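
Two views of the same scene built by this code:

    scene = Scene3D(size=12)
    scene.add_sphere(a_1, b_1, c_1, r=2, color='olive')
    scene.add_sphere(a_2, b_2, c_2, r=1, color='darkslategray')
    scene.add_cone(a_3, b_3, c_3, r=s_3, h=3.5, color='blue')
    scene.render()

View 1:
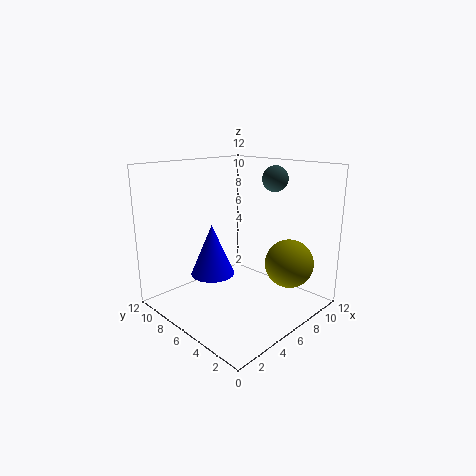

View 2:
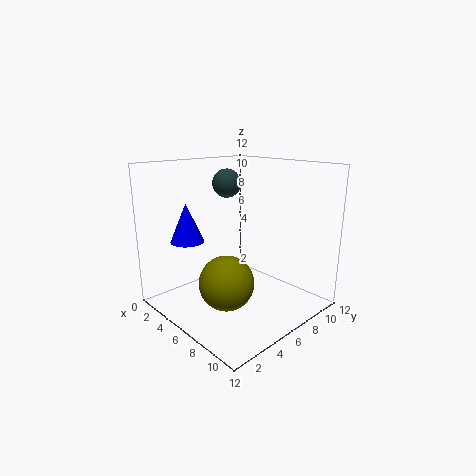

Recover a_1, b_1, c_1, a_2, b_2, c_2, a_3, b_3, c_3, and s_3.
a_1 = 8.5
b_1 = 2.5
c_1 = 4
a_2 = 7.5
b_2 = 3.5
c_2 = 11
a_3 = 1.5
b_3 = 4
c_3 = 5
s_3 = 1.5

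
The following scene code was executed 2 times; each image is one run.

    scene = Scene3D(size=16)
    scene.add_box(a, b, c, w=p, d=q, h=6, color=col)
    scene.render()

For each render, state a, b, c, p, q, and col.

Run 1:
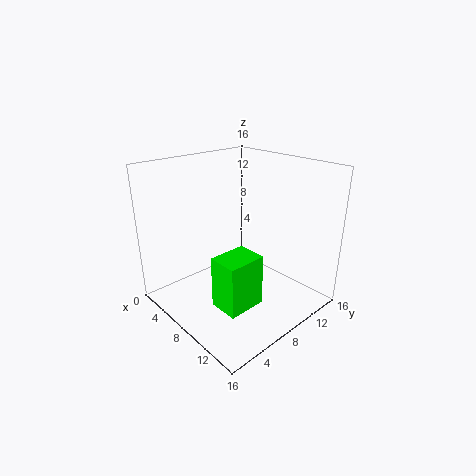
a = 7.5, b = 4.5, c = 0.5, p = 3.5, q = 4.5, col = 'lime'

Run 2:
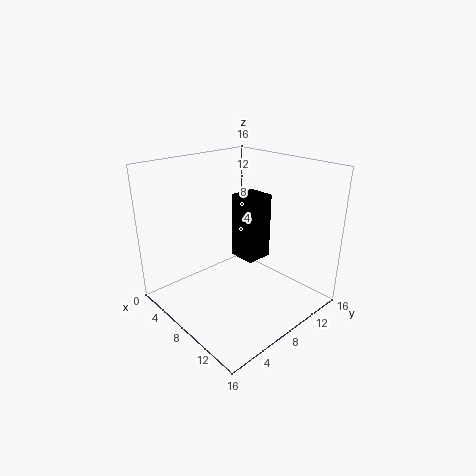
a = 11, b = 4.5, c = 8.5, p = 2.5, q = 2.5, col = 'black'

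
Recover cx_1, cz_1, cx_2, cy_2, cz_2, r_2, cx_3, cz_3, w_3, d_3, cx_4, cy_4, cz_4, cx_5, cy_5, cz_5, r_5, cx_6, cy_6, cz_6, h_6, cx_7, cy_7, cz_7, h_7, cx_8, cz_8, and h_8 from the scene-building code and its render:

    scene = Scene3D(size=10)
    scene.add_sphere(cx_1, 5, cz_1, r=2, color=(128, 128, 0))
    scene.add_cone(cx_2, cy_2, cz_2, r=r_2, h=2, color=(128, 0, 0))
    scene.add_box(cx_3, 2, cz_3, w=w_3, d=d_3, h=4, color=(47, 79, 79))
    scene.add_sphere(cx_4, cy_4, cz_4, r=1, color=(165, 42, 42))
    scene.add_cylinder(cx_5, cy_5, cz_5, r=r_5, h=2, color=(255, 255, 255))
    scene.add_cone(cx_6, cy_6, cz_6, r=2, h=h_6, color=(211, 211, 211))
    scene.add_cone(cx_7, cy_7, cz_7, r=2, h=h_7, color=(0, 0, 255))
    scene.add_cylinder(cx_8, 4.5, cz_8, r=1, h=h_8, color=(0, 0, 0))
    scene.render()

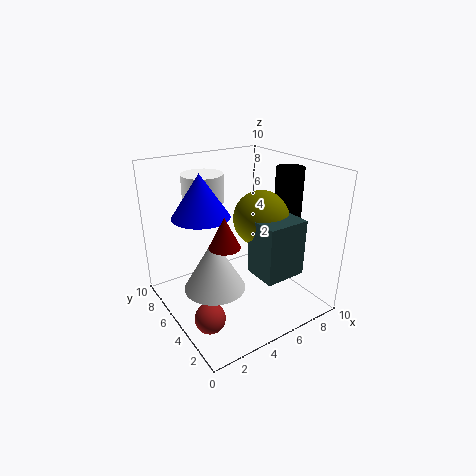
cx_1 = 7; cz_1 = 6; cx_2 = 3; cy_2 = 3.5; cz_2 = 5.5; r_2 = 1; cx_3 = 5.5; cz_3 = 2.5; w_3 = 3; d_3 = 2.5; cx_4 = 1.5; cy_4 = 3; cz_4 = 1; cx_5 = 4; cy_5 = 8; cz_5 = 7; r_5 = 1.5; cx_6 = 2.5; cy_6 = 4; cz_6 = 2.5; h_6 = 3.5; cx_7 = 3; cy_7 = 6.5; cz_7 = 6.5; h_7 = 3; cx_8 = 9; cz_8 = 5; h_8 = 4.5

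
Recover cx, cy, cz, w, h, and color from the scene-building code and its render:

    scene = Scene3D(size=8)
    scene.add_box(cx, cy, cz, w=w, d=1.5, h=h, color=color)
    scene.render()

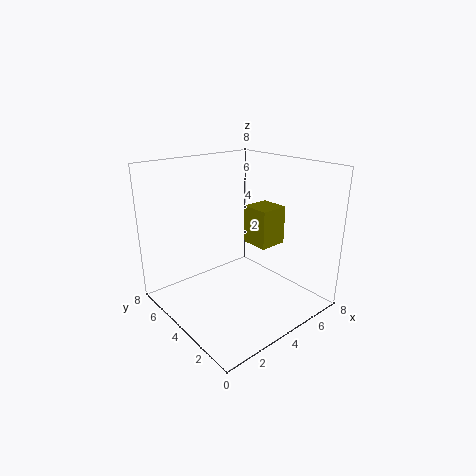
cx = 4, cy = 2, cz = 4, w = 1.5, h = 2, color = 'olive'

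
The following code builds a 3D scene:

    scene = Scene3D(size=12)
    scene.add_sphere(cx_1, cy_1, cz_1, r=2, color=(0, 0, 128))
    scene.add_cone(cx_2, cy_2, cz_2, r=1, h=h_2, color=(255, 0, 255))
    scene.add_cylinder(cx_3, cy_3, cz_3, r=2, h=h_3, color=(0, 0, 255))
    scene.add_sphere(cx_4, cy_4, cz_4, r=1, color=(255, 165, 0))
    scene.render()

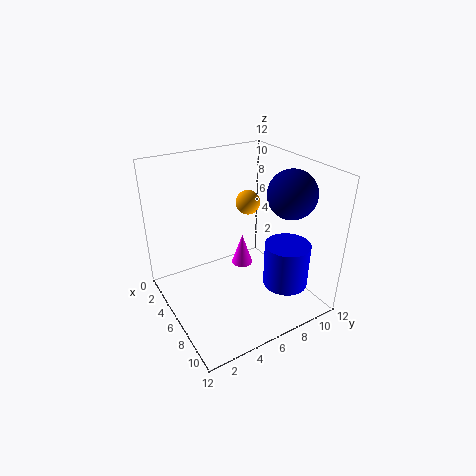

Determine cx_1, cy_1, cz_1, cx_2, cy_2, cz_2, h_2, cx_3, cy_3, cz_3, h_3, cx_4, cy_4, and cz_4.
cx_1 = 8, cy_1 = 9.75, cz_1 = 9.75, cx_2 = 3.5, cy_2 = 8, cz_2 = 1.5, h_2 = 3, cx_3 = 7.75, cy_3 = 10, cz_3 = 1, h_3 = 4, cx_4 = 5.5, cy_4 = 7.25, cz_4 = 8.75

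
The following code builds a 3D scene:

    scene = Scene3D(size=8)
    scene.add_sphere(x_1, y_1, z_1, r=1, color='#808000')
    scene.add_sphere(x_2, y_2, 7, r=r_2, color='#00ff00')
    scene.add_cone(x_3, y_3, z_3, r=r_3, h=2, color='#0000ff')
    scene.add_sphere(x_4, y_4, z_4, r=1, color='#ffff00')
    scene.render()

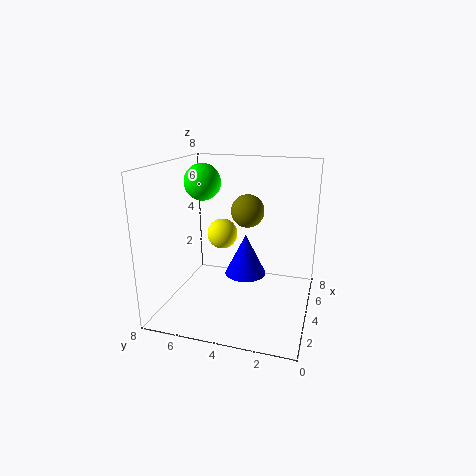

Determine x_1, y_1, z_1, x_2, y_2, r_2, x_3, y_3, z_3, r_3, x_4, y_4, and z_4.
x_1 = 6, y_1 = 4, z_1 = 5, x_2 = 4, y_2 = 6, r_2 = 1, x_3 = 2, y_3 = 3, z_3 = 3, r_3 = 1, x_4 = 7, y_4 = 6, z_4 = 3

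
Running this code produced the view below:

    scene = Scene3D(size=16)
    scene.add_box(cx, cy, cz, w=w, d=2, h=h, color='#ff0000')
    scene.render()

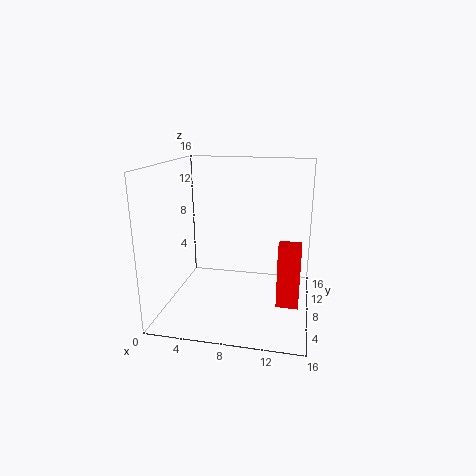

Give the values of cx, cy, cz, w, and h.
cx = 12.75; cy = 4; cz = 2.25; w = 2.25; h = 6.5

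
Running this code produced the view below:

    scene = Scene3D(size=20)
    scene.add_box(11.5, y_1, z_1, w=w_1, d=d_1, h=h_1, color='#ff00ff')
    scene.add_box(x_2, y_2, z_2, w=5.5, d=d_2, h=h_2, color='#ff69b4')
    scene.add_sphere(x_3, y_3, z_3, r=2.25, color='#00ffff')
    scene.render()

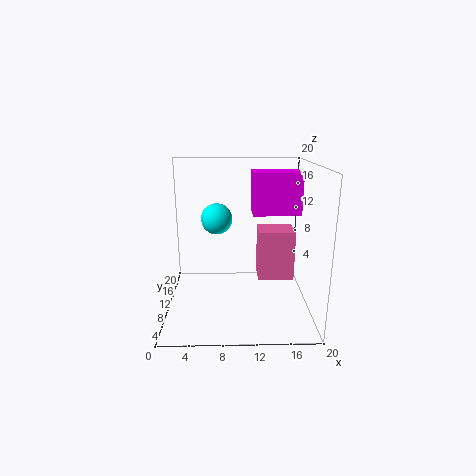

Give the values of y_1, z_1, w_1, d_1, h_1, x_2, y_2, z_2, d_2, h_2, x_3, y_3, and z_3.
y_1 = 2.75
z_1 = 15
w_1 = 5.5
d_1 = 3.75
h_1 = 4.75
x_2 = 13.25
y_2 = 13
z_2 = 2
d_2 = 4.5
h_2 = 7.75
x_3 = 7
y_3 = 12.75
z_3 = 12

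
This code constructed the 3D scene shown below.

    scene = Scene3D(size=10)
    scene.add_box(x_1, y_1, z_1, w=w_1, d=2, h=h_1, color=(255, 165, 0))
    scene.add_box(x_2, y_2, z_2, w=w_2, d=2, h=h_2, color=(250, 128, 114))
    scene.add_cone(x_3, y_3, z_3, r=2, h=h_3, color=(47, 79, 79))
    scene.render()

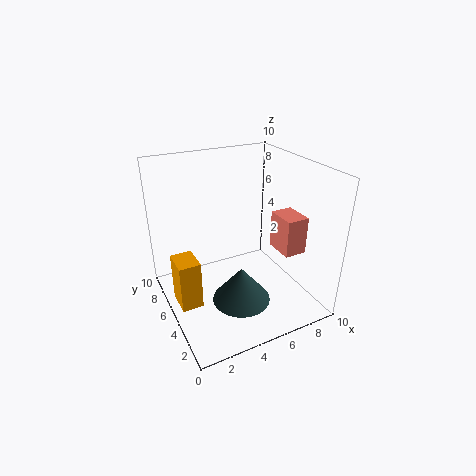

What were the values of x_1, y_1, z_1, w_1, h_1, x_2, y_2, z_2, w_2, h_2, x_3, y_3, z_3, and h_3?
x_1 = 0.5, y_1 = 4.5, z_1 = 0.5, w_1 = 1.5, h_1 = 3.5, x_2 = 7, y_2 = 2, z_2 = 4.5, w_2 = 1.5, h_2 = 2.5, x_3 = 4.5, y_3 = 3.5, z_3 = 1, h_3 = 2.5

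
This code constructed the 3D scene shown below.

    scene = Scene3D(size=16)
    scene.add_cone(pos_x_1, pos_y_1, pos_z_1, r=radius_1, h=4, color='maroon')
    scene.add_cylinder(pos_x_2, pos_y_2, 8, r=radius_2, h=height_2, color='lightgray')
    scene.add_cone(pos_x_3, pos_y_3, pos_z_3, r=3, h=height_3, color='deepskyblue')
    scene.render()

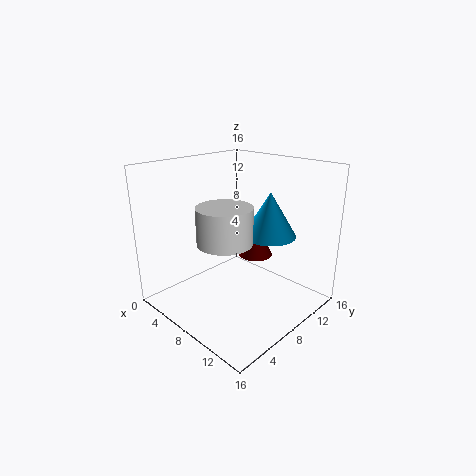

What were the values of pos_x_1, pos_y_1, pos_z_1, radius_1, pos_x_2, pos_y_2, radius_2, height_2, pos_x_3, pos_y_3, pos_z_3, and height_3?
pos_x_1 = 8
pos_y_1 = 11
pos_z_1 = 5
radius_1 = 2
pos_x_2 = 8
pos_y_2 = 6
radius_2 = 3
height_2 = 4
pos_x_3 = 10
pos_y_3 = 11
pos_z_3 = 8
height_3 = 5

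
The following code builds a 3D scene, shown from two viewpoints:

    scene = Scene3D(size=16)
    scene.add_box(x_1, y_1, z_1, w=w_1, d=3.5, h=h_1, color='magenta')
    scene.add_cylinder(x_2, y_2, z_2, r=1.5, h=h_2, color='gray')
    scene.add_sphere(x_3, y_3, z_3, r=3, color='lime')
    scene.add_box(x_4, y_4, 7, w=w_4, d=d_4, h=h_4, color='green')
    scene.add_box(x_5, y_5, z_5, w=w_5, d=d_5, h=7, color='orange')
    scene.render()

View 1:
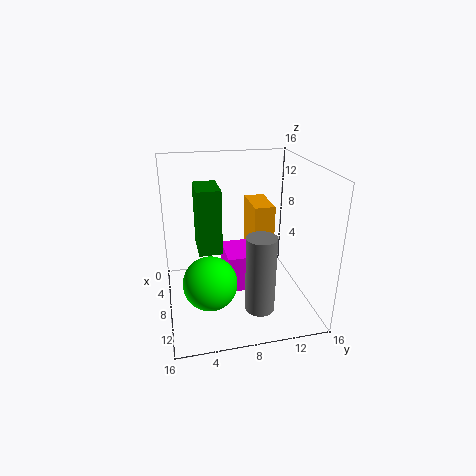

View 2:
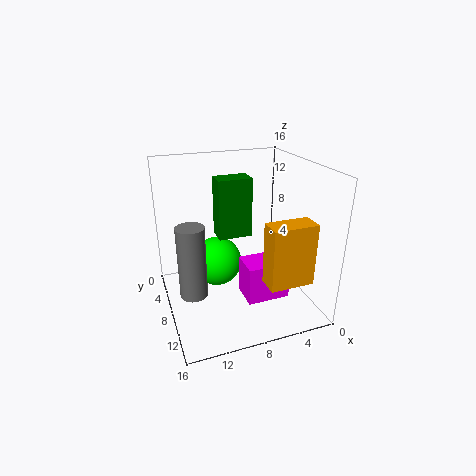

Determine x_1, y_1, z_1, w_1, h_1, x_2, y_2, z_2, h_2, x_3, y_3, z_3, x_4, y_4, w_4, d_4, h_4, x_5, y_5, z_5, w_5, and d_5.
x_1 = 2.5, y_1 = 7, z_1 = 0.5, w_1 = 5, h_1 = 4.5, x_2 = 13.5, y_2 = 9, z_2 = 2.5, h_2 = 8, x_3 = 9.5, y_3 = 4.5, z_3 = 3.5, x_4 = 5.5, y_4 = 3.5, w_4 = 4, d_4 = 2.5, h_4 = 7, x_5 = 1, y_5 = 10.5, z_5 = 3.5, w_5 = 5, d_5 = 2.5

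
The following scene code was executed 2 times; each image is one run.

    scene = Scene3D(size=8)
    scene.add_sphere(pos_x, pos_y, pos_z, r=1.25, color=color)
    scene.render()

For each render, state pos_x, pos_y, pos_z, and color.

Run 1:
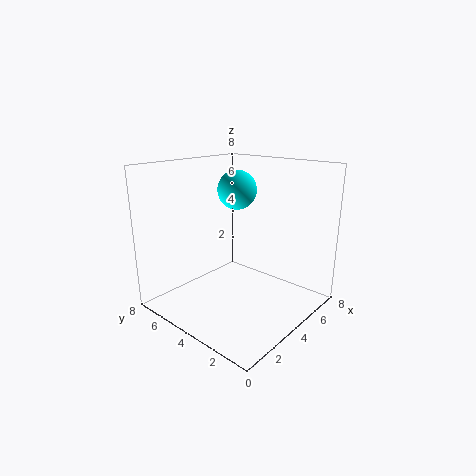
pos_x = 6.5, pos_y = 6.25, pos_z = 6, color = 'cyan'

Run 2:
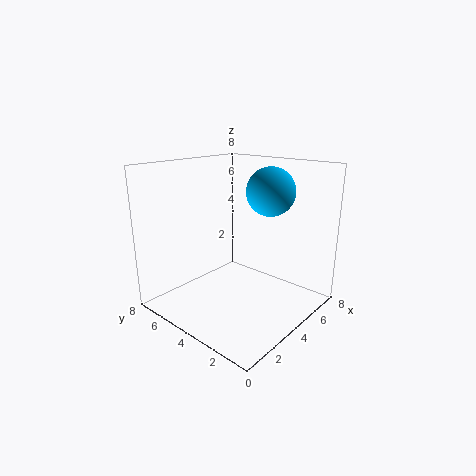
pos_x = 4.5, pos_y = 2.25, pos_z = 6.75, color = 'deepskyblue'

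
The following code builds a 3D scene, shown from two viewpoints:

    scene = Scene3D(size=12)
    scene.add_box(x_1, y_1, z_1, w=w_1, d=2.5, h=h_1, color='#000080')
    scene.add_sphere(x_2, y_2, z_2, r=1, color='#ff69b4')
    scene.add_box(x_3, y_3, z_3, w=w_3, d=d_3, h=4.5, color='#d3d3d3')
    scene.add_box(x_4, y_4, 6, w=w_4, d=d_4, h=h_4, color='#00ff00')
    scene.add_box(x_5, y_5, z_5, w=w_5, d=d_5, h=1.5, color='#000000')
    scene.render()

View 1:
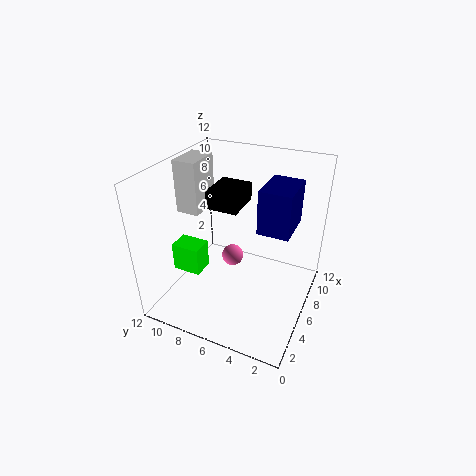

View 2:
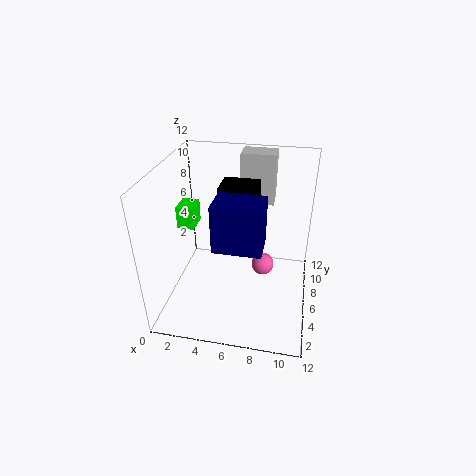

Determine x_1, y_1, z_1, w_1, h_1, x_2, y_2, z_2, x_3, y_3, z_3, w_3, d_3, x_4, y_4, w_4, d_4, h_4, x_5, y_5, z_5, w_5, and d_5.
x_1 = 5; y_1 = 1.5; z_1 = 7.5; w_1 = 3.5; h_1 = 3.5; x_2 = 8; y_2 = 7.5; z_2 = 2.5; x_3 = 5.5; y_3 = 9.5; z_3 = 7.5; w_3 = 3; d_3 = 2; x_4 = 0.5; y_4 = 6.5; w_4 = 1.5; d_4 = 2; h_4 = 2; x_5 = 4.5; y_5 = 5.5; z_5 = 9; w_5 = 3; d_5 = 2.5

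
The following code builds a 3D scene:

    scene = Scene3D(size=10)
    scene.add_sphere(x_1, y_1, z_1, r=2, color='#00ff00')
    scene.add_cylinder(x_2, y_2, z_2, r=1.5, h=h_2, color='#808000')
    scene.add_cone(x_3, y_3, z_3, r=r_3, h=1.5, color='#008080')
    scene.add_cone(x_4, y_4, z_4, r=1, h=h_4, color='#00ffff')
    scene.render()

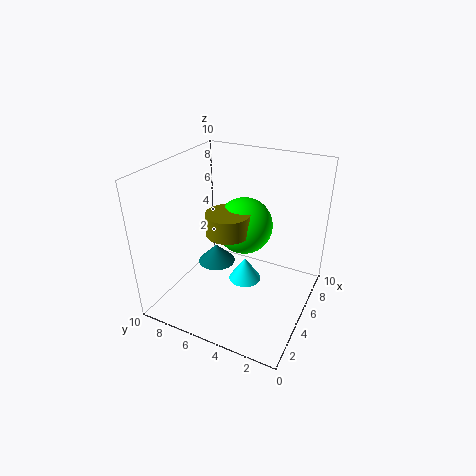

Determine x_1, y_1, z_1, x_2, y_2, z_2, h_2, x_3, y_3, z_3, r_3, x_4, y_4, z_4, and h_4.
x_1 = 6; y_1 = 5; z_1 = 5.5; x_2 = 4.5; y_2 = 5.5; z_2 = 5.5; h_2 = 1.5; x_3 = 7; y_3 = 8; z_3 = 1; r_3 = 1.5; x_4 = 3; y_4 = 3.5; z_4 = 3.5; h_4 = 1.5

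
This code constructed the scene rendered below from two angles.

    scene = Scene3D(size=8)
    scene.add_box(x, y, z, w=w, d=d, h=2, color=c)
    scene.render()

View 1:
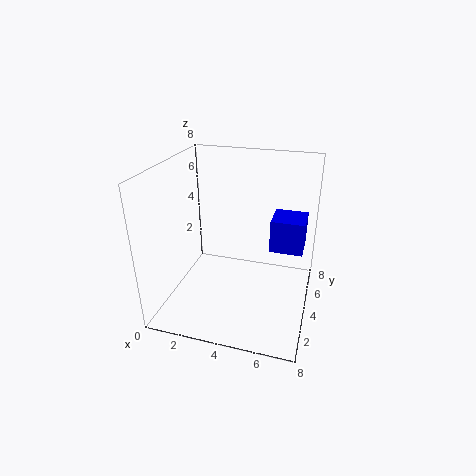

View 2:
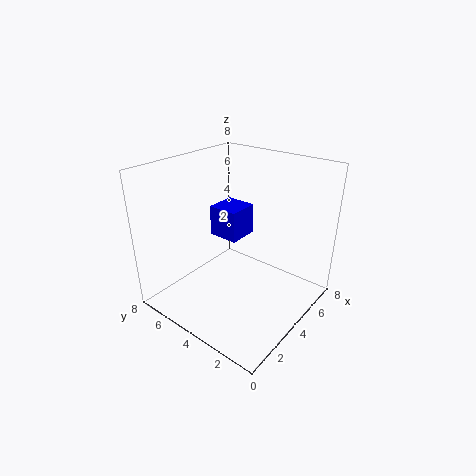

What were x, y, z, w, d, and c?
x = 5.5; y = 5.5; z = 2.5; w = 2; d = 2; c = 'blue'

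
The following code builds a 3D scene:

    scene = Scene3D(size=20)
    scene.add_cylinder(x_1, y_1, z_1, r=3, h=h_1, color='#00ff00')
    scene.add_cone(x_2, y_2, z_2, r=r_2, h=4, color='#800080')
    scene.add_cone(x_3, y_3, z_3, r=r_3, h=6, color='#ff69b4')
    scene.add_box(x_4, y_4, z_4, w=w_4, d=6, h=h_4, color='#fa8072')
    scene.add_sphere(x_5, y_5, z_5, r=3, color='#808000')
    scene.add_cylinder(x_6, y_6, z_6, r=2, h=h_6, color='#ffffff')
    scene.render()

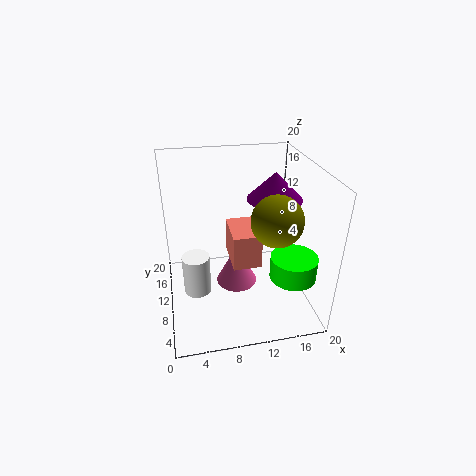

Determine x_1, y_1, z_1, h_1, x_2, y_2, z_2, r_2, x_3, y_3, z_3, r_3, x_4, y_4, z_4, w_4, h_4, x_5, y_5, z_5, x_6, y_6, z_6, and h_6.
x_1 = 16; y_1 = 4; z_1 = 7; h_1 = 3; x_2 = 16; y_2 = 13; z_2 = 14; r_2 = 4; x_3 = 10; y_3 = 11; z_3 = 2; r_3 = 3; x_4 = 9; y_4 = 8; z_4 = 6; w_4 = 4; h_4 = 5; x_5 = 13; y_5 = 3; z_5 = 16; x_6 = 4; y_6 = 11; z_6 = 1; h_6 = 6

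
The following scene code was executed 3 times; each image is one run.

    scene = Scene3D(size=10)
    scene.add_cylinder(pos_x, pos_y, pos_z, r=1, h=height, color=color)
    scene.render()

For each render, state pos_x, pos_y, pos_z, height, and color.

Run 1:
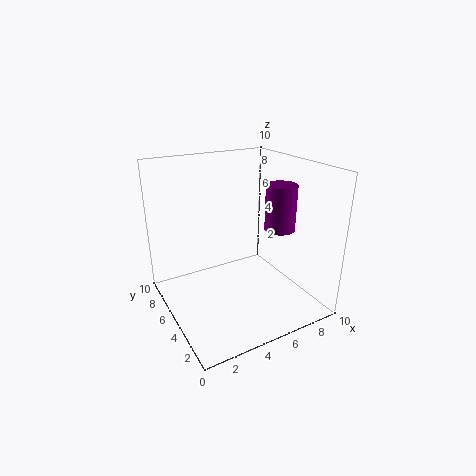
pos_x = 7; pos_y = 3; pos_z = 6; height = 3; color = 'purple'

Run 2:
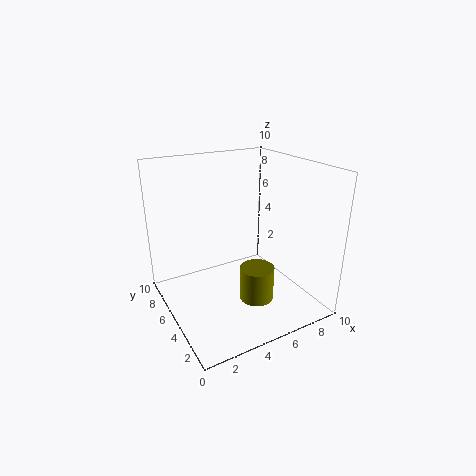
pos_x = 4; pos_y = 1; pos_z = 3; height = 2; color = 'olive'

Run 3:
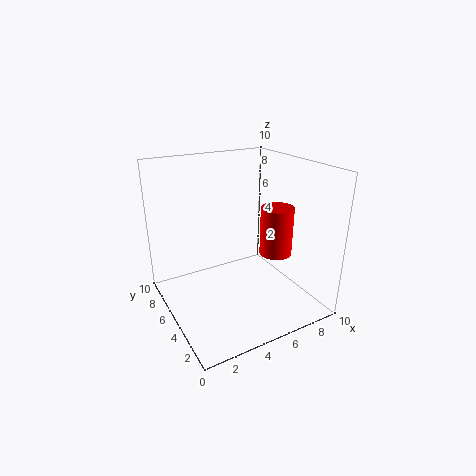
pos_x = 6; pos_y = 2; pos_z = 5; height = 3; color = 'red'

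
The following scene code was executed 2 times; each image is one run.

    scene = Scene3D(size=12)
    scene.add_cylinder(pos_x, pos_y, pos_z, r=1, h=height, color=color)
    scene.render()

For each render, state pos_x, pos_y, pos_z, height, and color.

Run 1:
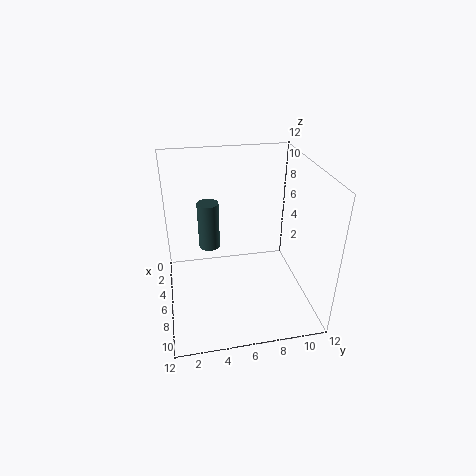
pos_x = 2; pos_y = 4; pos_z = 3; height = 4.5; color = 'darkslategray'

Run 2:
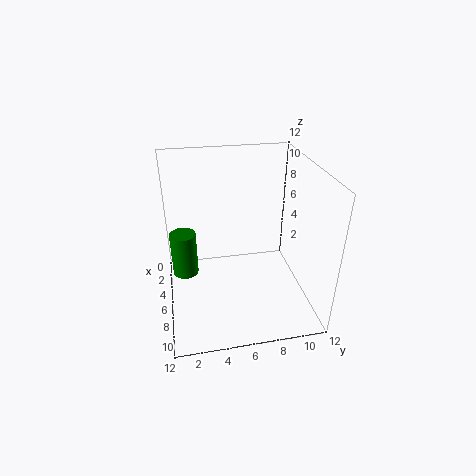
pos_x = 7; pos_y = 1.5; pos_z = 4; height = 3.5; color = 'green'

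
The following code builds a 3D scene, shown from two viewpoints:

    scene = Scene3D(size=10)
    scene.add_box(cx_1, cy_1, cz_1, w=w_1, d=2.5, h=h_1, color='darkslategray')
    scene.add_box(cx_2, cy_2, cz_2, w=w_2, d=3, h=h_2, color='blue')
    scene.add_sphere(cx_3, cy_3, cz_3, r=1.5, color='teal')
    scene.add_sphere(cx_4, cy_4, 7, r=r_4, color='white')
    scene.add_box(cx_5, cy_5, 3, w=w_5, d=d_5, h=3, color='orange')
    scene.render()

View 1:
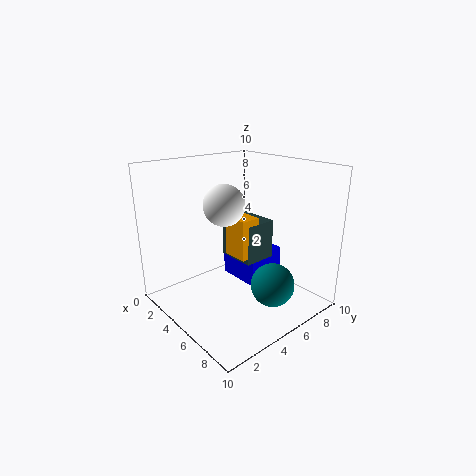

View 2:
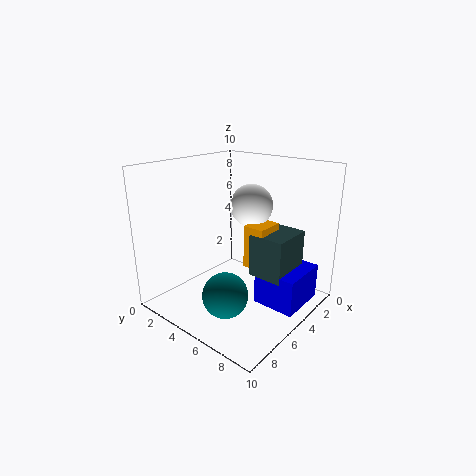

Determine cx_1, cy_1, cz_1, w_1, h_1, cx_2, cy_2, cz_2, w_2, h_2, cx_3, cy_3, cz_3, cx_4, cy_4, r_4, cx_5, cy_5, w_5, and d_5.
cx_1 = 2
cy_1 = 6
cz_1 = 2.5
w_1 = 3
h_1 = 3
cx_2 = 1.5
cy_2 = 6.5
cz_2 = 0.5
w_2 = 3.5
h_2 = 2.5
cx_3 = 7.5
cy_3 = 6
cz_3 = 2
cx_4 = 3.5
cy_4 = 5
r_4 = 1.5
cx_5 = 3
cy_5 = 5.5
w_5 = 2
d_5 = 1.5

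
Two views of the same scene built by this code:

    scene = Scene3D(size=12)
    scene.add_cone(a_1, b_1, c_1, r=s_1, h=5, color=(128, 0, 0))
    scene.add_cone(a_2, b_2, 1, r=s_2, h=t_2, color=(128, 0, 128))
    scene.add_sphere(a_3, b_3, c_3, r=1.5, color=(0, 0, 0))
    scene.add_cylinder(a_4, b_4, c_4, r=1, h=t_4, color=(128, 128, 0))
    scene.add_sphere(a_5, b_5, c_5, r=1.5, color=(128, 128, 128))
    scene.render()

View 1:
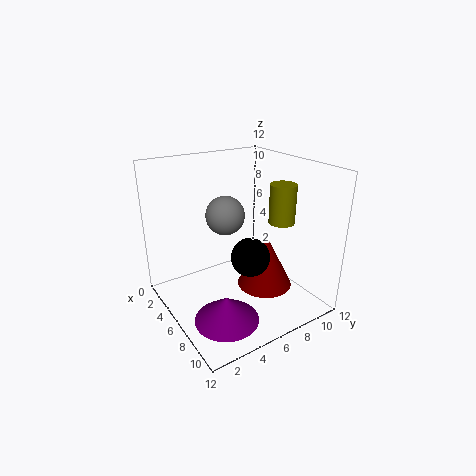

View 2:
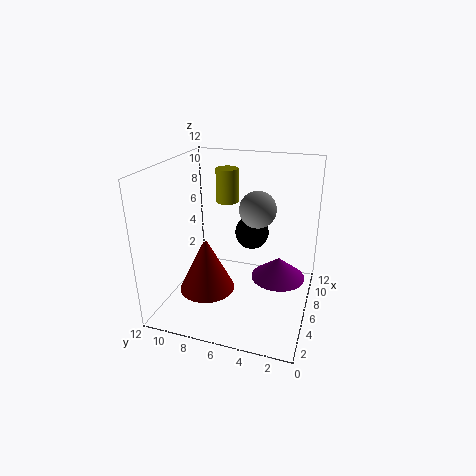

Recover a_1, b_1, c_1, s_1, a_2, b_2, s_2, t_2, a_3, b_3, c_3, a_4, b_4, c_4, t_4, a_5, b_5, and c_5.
a_1 = 6, b_1 = 9, c_1 = 0.5, s_1 = 2.5, a_2 = 9, b_2 = 3, s_2 = 2.5, t_2 = 2, a_3 = 8.5, b_3 = 5.5, c_3 = 5.5, a_4 = 9, b_4 = 8, c_4 = 8, t_4 = 3, a_5 = 6.5, b_5 = 4.5, c_5 = 8.5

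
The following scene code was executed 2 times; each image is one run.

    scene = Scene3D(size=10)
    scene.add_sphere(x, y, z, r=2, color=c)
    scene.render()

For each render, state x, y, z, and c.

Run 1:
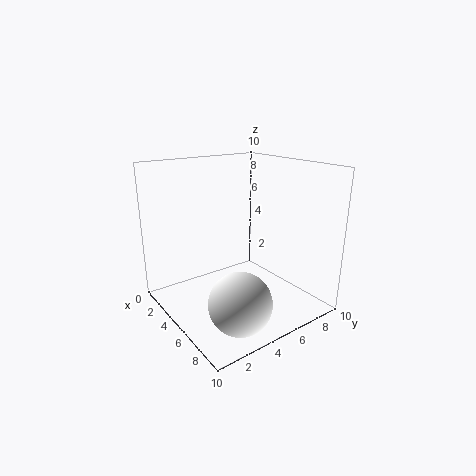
x = 8, y = 3, z = 2, c = 'white'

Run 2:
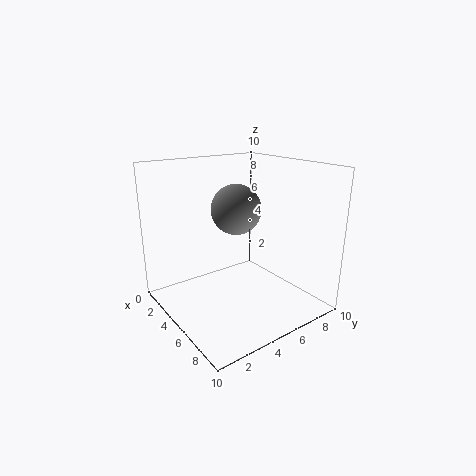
x = 2, y = 7, z = 6, c = 'gray'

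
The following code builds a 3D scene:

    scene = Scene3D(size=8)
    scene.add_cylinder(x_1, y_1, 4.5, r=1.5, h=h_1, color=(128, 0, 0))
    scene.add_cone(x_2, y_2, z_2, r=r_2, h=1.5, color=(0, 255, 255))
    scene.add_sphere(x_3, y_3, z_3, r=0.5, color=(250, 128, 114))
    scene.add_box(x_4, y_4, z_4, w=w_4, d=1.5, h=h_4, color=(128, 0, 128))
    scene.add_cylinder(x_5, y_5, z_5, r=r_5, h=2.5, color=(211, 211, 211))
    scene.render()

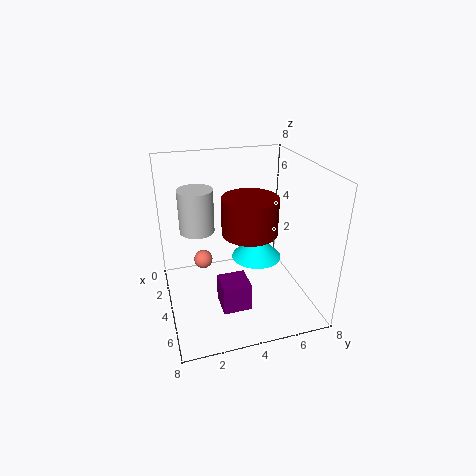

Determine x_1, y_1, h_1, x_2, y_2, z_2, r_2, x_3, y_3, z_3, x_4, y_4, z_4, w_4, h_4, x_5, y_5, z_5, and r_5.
x_1 = 4.5; y_1 = 4.5; h_1 = 2; x_2 = 3; y_2 = 5.5; z_2 = 2; r_2 = 1.5; x_3 = 4; y_3 = 2; z_3 = 3; x_4 = 5; y_4 = 2.5; z_4 = 1; w_4 = 1.5; h_4 = 1.5; x_5 = 2.5; y_5 = 2; z_5 = 4; r_5 = 1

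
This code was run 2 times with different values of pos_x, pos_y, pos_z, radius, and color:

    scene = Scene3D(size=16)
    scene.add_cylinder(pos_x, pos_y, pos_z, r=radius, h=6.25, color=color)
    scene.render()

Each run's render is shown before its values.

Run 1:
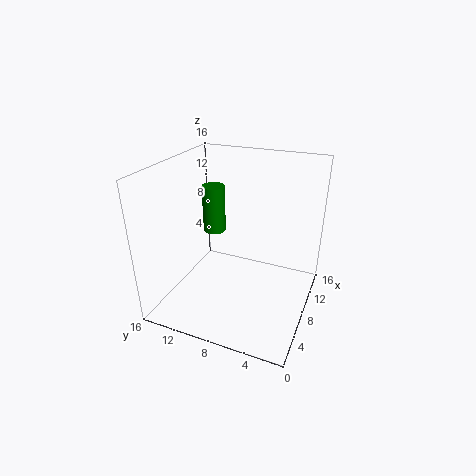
pos_x = 14
pos_y = 14
pos_z = 5
radius = 1.5
color = 'green'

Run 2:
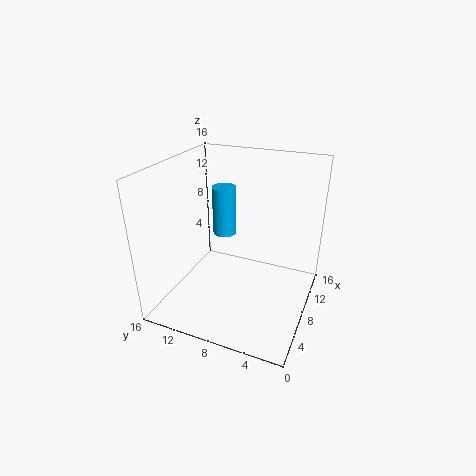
pos_x = 13
pos_y = 12
pos_z = 5.5
radius = 1.5
color = 'deepskyblue'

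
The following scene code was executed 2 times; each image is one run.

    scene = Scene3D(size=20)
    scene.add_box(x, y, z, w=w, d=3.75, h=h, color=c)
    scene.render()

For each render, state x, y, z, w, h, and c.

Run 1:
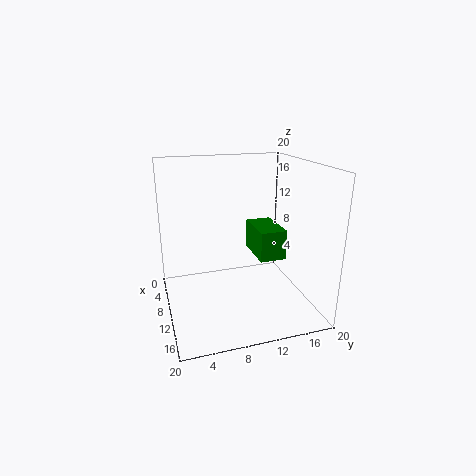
x = 5.5, y = 12.75, z = 6.75, w = 6.5, h = 4.25, c = 'green'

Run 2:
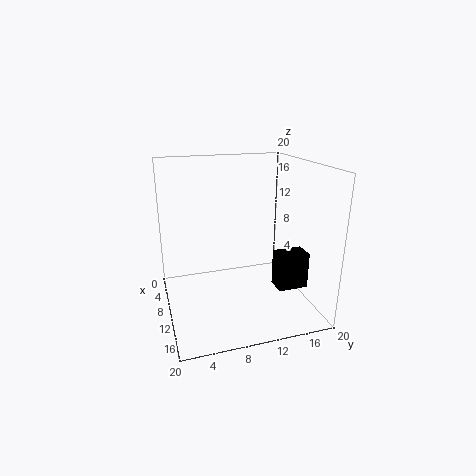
x = 15.75, y = 12.75, z = 5.75, w = 2.5, h = 4.5, c = 'black'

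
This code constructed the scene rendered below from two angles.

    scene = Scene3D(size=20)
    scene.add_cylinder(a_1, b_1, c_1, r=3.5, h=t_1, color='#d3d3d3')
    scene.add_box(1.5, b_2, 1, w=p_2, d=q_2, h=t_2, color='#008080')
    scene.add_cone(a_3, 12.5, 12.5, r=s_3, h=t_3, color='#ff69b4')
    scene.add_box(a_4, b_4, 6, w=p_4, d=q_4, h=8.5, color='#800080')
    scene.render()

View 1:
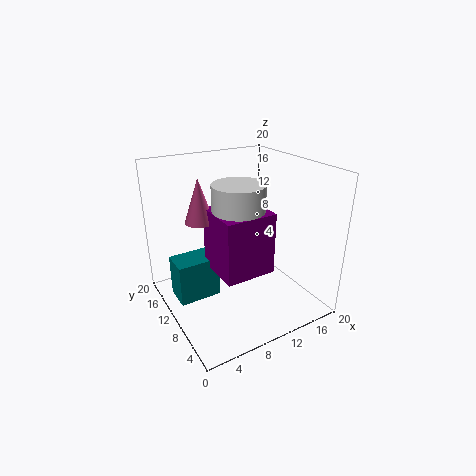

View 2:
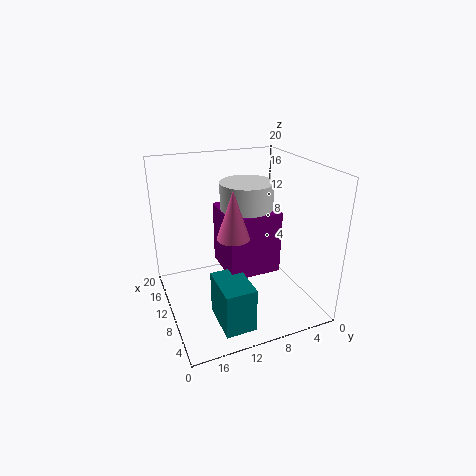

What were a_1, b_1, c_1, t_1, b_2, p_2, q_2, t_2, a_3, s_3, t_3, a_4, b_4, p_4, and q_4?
a_1 = 9.5
b_1 = 9
c_1 = 13
t_1 = 5
b_2 = 11
p_2 = 6
q_2 = 4
t_2 = 6
a_3 = 5.5
s_3 = 2
t_3 = 6
a_4 = 6
b_4 = 5.5
p_4 = 7
q_4 = 7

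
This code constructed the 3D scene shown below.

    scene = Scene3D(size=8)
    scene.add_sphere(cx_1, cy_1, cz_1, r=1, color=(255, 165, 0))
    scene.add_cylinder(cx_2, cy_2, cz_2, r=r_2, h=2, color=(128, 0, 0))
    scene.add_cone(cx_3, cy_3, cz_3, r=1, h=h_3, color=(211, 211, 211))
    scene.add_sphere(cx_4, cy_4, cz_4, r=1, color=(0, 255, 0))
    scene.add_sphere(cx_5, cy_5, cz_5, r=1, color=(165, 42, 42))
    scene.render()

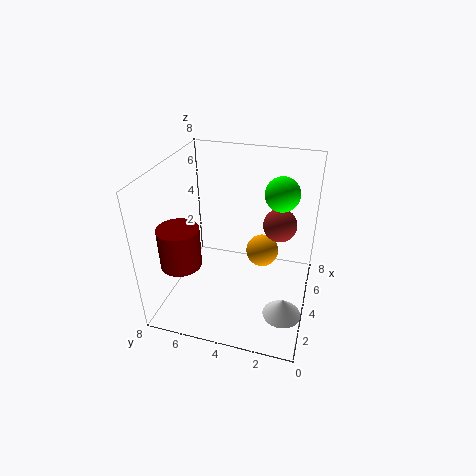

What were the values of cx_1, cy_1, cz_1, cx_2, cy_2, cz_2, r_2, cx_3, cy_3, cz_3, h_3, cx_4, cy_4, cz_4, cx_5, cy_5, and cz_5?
cx_1 = 6; cy_1 = 3; cz_1 = 2; cx_2 = 1; cy_2 = 6; cz_2 = 4; r_2 = 1; cx_3 = 2; cy_3 = 1; cz_3 = 1; h_3 = 1; cx_4 = 6; cy_4 = 2; cz_4 = 6; cx_5 = 6; cy_5 = 2; cz_5 = 4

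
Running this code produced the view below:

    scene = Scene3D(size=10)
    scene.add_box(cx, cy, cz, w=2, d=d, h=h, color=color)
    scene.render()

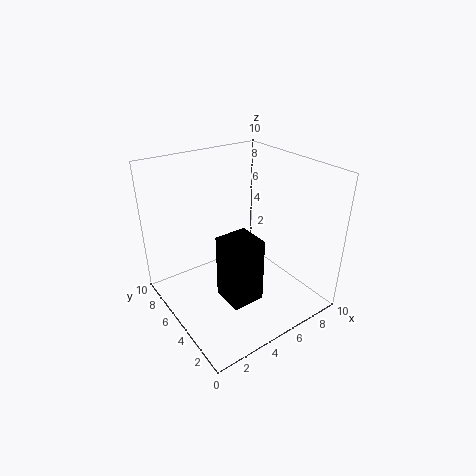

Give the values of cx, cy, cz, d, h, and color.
cx = 2; cy = 1; cz = 3; d = 2; h = 4; color = 'black'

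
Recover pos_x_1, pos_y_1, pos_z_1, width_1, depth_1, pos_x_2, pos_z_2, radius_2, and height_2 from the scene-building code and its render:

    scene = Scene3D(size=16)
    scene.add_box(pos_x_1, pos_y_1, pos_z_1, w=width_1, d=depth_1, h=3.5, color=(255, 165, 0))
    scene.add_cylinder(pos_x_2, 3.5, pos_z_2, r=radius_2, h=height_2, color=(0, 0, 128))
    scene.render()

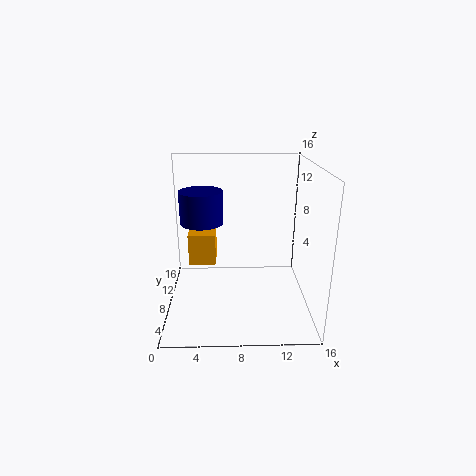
pos_x_1 = 2.5; pos_y_1 = 7.5; pos_z_1 = 5; width_1 = 3; depth_1 = 3.5; pos_x_2 = 4.5; pos_z_2 = 11.5; radius_2 = 2; height_2 = 3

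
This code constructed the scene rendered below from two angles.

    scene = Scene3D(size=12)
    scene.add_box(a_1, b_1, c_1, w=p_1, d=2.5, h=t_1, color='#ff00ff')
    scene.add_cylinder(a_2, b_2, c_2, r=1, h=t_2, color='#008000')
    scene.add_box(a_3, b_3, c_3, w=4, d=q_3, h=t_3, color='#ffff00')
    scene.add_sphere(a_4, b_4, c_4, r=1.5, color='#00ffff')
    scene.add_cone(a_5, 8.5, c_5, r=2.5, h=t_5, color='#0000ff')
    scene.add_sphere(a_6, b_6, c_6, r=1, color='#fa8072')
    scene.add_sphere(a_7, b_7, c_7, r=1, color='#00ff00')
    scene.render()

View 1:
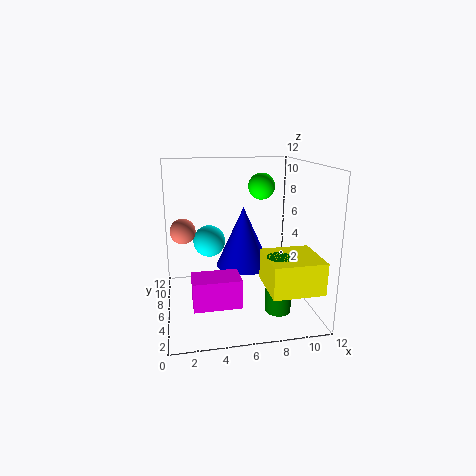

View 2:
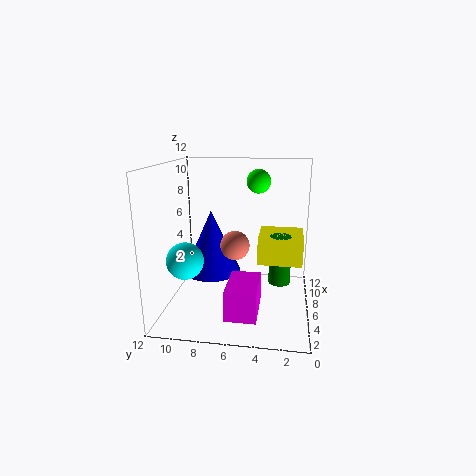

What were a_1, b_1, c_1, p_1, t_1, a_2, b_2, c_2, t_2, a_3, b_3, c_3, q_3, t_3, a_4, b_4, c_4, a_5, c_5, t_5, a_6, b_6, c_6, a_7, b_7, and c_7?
a_1 = 2
b_1 = 4
c_1 = 0.5
p_1 = 4
t_1 = 2.5
a_2 = 8.5
b_2 = 2.5
c_2 = 1
t_2 = 4.5
a_3 = 7.5
b_3 = 0.5
c_3 = 3
q_3 = 4
t_3 = 2.5
a_4 = 4
b_4 = 10
c_4 = 4.5
a_5 = 7
c_5 = 2.5
t_5 = 5.5
a_6 = 1.5
b_6 = 5.5
c_6 = 7
a_7 = 7.5
b_7 = 4.5
c_7 = 10.5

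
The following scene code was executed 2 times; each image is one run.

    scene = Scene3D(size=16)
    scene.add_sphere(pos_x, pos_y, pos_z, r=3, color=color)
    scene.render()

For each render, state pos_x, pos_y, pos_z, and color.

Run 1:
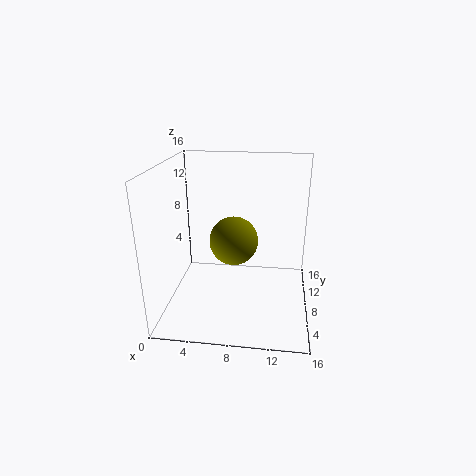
pos_x = 7; pos_y = 11.5; pos_z = 6; color = 'olive'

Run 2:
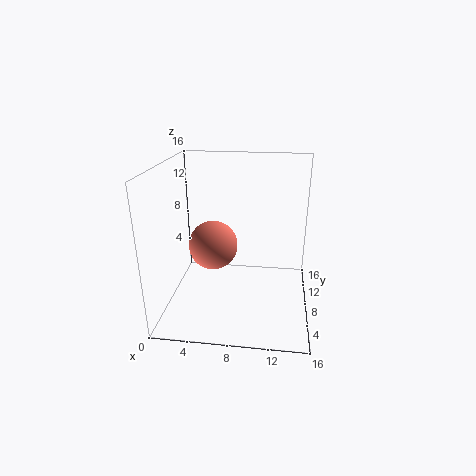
pos_x = 4.5; pos_y = 11; pos_z = 5.5; color = 'salmon'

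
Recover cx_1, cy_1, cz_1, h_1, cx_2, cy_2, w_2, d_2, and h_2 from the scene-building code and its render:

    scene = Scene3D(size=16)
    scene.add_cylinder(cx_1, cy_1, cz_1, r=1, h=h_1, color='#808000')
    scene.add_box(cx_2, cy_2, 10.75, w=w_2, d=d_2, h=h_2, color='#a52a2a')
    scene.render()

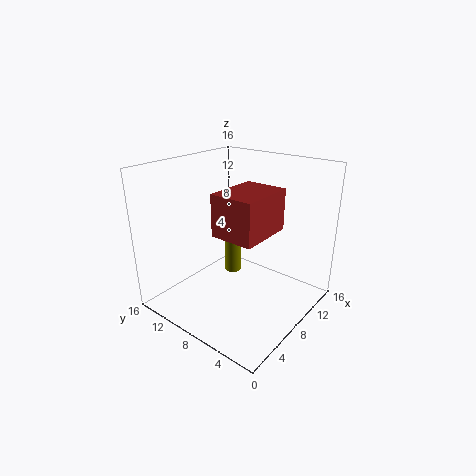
cx_1 = 10.75, cy_1 = 11, cz_1 = 1.75, h_1 = 5.25, cx_2 = 2.25, cy_2 = 2.25, w_2 = 5.5, d_2 = 4.25, h_2 = 4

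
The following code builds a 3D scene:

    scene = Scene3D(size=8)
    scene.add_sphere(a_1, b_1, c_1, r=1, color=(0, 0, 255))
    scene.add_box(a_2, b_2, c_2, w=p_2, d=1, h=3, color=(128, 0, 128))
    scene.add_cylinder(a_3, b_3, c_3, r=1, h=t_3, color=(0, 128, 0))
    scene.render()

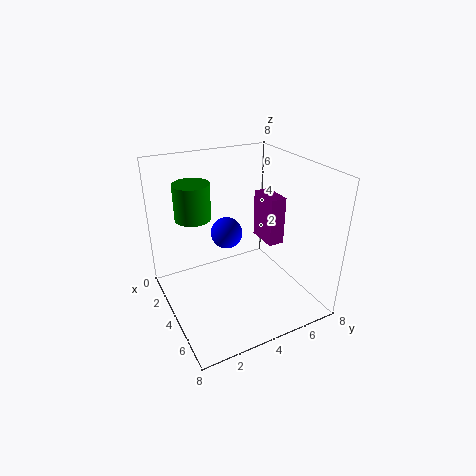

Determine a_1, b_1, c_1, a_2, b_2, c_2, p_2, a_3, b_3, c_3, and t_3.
a_1 = 1.5, b_1 = 4.5, c_1 = 3, a_2 = 1.5, b_2 = 6.5, c_2 = 2.5, p_2 = 2, a_3 = 2.5, b_3 = 2, c_3 = 5, t_3 = 2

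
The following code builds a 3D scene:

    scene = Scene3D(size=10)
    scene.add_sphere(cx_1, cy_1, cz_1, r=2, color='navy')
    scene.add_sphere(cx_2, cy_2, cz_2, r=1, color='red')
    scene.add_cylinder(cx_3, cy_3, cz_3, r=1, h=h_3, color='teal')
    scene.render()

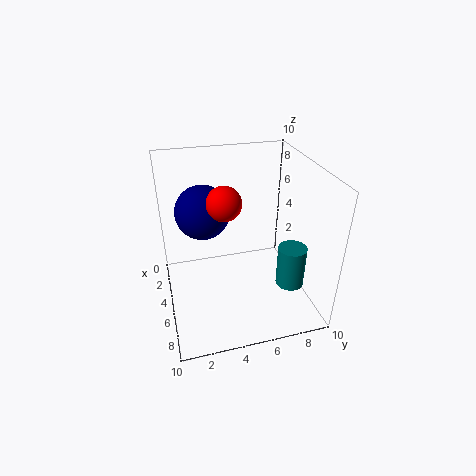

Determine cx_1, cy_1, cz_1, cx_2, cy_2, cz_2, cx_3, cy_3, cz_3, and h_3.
cx_1 = 2.5, cy_1 = 3, cz_1 = 6, cx_2 = 7.5, cy_2 = 3.5, cz_2 = 9, cx_3 = 6.5, cy_3 = 8.5, cz_3 = 1.5, h_3 = 3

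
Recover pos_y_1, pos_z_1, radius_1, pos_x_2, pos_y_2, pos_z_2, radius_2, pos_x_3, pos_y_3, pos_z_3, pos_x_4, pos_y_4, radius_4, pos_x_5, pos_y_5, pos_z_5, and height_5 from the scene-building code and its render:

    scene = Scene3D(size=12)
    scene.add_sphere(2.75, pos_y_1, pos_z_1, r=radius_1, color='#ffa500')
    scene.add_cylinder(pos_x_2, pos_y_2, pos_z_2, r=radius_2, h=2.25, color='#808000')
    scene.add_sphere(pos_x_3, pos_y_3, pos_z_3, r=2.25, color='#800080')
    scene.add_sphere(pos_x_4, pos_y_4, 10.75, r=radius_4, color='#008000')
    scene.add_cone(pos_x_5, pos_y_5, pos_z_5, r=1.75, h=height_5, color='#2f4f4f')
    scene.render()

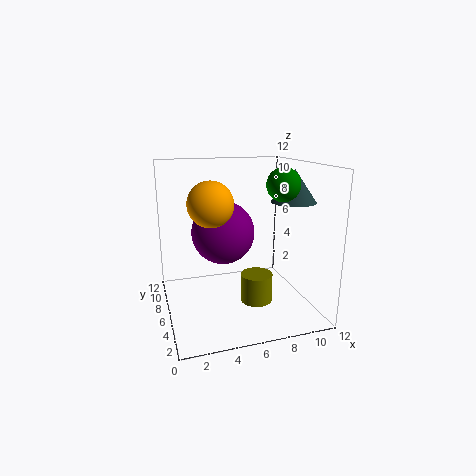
pos_y_1 = 1.5
pos_z_1 = 10
radius_1 = 1.5
pos_x_2 = 6.75
pos_y_2 = 3.5
pos_z_2 = 1.5
radius_2 = 1.25
pos_x_3 = 4
pos_y_3 = 3.25
pos_z_3 = 7.5
pos_x_4 = 8.5
pos_y_4 = 3
radius_4 = 1.25
pos_x_5 = 9.75
pos_y_5 = 3.75
pos_z_5 = 9.25
height_5 = 2.5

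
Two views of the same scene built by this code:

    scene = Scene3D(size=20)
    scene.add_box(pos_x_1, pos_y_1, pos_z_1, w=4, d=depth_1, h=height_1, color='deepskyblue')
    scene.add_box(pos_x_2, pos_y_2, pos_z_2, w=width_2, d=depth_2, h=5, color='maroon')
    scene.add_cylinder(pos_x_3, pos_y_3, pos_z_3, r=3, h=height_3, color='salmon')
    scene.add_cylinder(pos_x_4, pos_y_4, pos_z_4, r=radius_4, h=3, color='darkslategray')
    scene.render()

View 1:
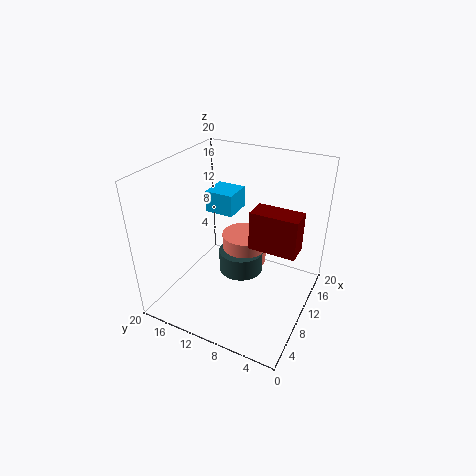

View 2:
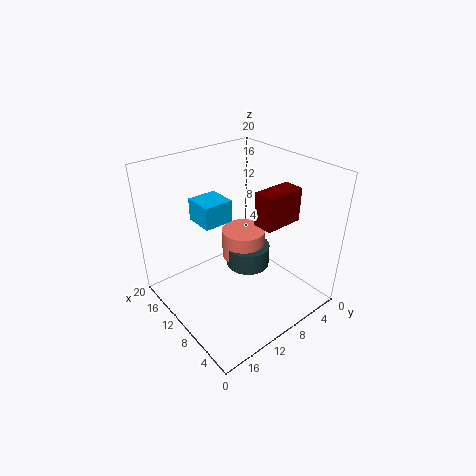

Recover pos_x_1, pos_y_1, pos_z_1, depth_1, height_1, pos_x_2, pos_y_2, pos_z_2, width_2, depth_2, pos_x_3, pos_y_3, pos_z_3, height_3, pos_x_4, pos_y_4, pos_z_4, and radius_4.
pos_x_1 = 10
pos_y_1 = 11
pos_z_1 = 13
depth_1 = 4
height_1 = 3
pos_x_2 = 7
pos_y_2 = 1
pos_z_2 = 11
width_2 = 3
depth_2 = 6
pos_x_3 = 10
pos_y_3 = 9
pos_z_3 = 7
height_3 = 4
pos_x_4 = 9
pos_y_4 = 9
pos_z_4 = 6
radius_4 = 3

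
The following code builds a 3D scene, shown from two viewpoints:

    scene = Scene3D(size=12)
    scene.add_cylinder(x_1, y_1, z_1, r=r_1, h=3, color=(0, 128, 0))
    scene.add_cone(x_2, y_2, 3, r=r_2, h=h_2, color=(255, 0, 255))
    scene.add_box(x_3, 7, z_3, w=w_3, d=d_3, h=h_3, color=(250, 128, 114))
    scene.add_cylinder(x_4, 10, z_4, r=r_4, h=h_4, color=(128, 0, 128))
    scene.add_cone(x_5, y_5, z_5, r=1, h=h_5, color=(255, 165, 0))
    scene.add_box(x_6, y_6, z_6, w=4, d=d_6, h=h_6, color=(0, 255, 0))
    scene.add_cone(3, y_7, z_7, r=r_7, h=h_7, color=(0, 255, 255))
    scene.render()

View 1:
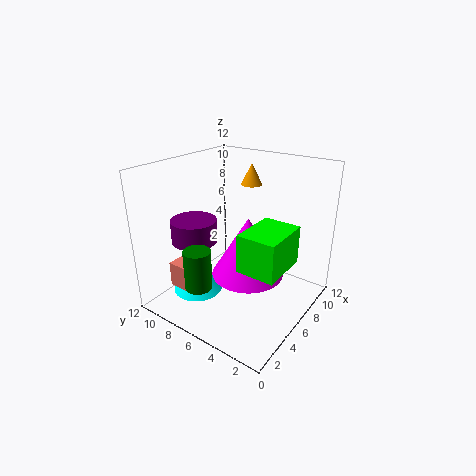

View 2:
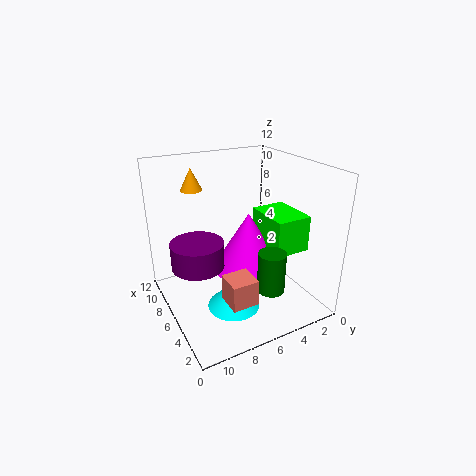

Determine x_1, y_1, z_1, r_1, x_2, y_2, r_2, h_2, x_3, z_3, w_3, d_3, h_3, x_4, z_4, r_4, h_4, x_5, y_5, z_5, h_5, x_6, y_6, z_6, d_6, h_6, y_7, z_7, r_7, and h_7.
x_1 = 1, y_1 = 6, z_1 = 4, r_1 = 1, x_2 = 6, y_2 = 5, r_2 = 3, h_2 = 5, x_3 = 1, z_3 = 3, w_3 = 2, d_3 = 2, h_3 = 2, x_4 = 5, z_4 = 5, r_4 = 2, h_4 = 2, x_5 = 11, y_5 = 8, z_5 = 9, h_5 = 2, x_6 = 3, y_6 = 1, z_6 = 5, d_6 = 3, h_6 = 3, y_7 = 8, z_7 = 2, r_7 = 2, h_7 = 2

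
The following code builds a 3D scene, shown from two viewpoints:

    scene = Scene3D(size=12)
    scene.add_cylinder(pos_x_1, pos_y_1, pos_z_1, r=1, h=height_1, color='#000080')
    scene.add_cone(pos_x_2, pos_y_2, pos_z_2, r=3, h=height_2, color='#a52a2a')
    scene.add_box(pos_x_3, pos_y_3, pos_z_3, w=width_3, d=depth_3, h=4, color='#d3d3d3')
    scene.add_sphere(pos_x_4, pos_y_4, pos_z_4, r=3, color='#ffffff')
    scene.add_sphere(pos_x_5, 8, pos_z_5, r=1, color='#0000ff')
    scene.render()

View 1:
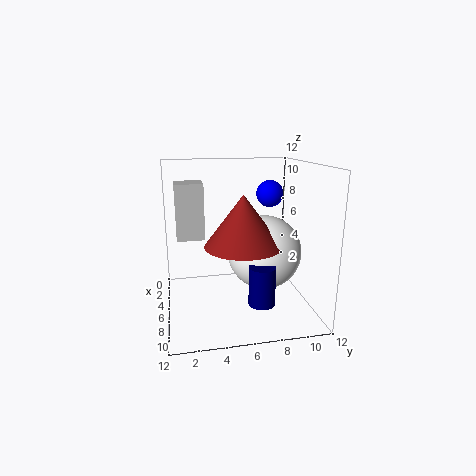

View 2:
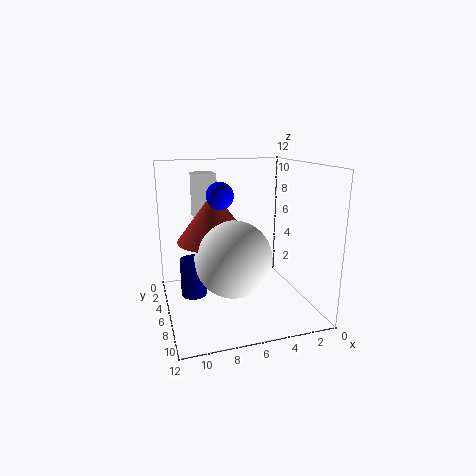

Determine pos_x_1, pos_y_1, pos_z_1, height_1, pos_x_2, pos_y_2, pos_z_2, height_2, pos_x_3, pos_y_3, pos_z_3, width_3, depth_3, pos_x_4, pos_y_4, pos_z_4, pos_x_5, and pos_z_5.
pos_x_1 = 10; pos_y_1 = 7; pos_z_1 = 2; height_1 = 3; pos_x_2 = 8; pos_y_2 = 6; pos_z_2 = 6; height_2 = 4; pos_x_3 = 7; pos_y_3 = 1; pos_z_3 = 7; width_3 = 2; depth_3 = 2; pos_x_4 = 7; pos_y_4 = 8; pos_z_4 = 5; pos_x_5 = 8; pos_z_5 = 10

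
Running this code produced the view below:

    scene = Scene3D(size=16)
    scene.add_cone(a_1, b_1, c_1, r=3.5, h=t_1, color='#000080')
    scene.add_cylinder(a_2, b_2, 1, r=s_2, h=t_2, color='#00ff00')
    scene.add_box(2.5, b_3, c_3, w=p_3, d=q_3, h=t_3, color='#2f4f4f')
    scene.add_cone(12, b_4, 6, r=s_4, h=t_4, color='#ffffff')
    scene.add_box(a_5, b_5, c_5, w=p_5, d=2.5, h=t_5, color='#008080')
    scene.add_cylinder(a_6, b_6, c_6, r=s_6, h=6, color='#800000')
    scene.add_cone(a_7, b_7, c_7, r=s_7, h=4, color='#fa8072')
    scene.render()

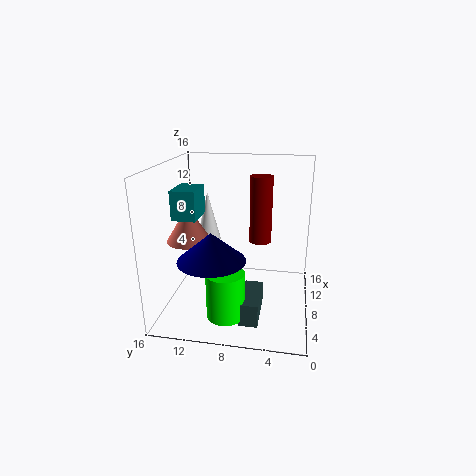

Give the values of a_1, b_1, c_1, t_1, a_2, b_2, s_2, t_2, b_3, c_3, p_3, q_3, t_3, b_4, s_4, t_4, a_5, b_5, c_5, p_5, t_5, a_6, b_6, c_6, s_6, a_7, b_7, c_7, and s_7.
a_1 = 4
b_1 = 10
c_1 = 7
t_1 = 3
a_2 = 3.5
b_2 = 8.5
s_2 = 2
t_2 = 5
b_3 = 5
c_3 = 0.5
p_3 = 5
q_3 = 2
t_3 = 2.5
b_4 = 12.5
s_4 = 1.5
t_4 = 6
a_5 = 4
b_5 = 11.5
c_5 = 11
p_5 = 3.5
t_5 = 3
a_6 = 3
b_6 = 5
c_6 = 10
s_6 = 1
a_7 = 7.5
b_7 = 13.5
c_7 = 7.5
s_7 = 2.5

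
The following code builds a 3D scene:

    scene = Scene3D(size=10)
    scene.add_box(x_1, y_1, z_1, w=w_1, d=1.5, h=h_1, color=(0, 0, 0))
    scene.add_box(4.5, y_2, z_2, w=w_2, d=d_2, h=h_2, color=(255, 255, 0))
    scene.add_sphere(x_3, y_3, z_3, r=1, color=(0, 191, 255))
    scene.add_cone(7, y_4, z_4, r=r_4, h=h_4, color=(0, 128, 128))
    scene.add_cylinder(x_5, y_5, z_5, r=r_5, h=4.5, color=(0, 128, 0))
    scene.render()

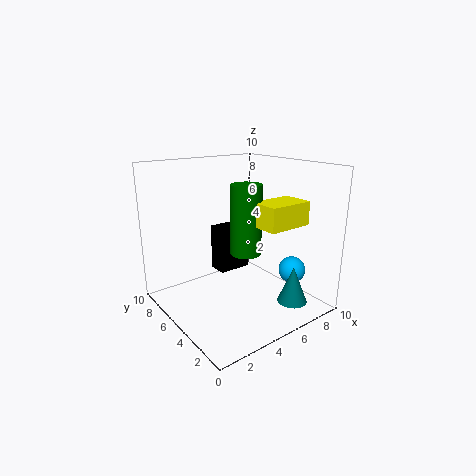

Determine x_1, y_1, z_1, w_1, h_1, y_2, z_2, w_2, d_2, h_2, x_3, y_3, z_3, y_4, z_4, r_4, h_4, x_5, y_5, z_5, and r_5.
x_1 = 5; y_1 = 7; z_1 = 1.5; w_1 = 2.5; h_1 = 3.5; y_2 = 1; z_2 = 6.5; w_2 = 3; d_2 = 2; h_2 = 1.5; x_3 = 9; y_3 = 3.5; z_3 = 2; y_4 = 1.5; z_4 = 1; r_4 = 1; h_4 = 2.5; x_5 = 4.5; y_5 = 3.5; z_5 = 4.5; r_5 = 1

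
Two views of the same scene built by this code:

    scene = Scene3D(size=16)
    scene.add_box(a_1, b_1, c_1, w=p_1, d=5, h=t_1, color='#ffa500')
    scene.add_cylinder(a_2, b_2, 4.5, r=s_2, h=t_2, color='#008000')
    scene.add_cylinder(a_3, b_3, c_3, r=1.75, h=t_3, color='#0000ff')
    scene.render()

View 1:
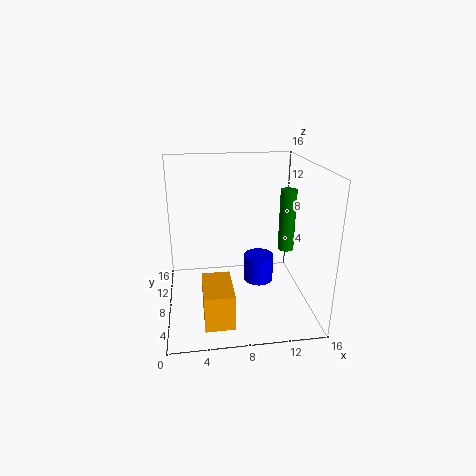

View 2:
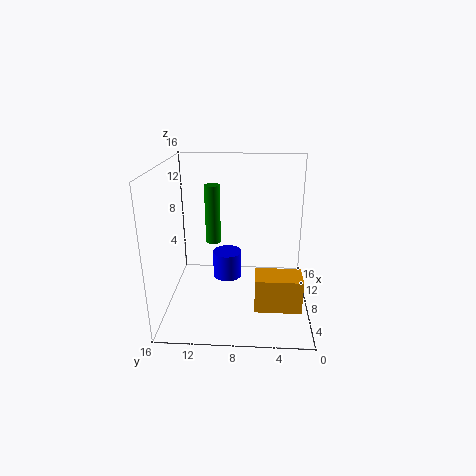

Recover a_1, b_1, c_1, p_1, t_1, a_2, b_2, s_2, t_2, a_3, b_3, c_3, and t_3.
a_1 = 3.75
b_1 = 1
c_1 = 1.25
p_1 = 3
t_1 = 3.75
a_2 = 14.75
b_2 = 11.75
s_2 = 1
t_2 = 7.75
a_3 = 10.75
b_3 = 9.5
c_3 = 1.75
t_3 = 3.25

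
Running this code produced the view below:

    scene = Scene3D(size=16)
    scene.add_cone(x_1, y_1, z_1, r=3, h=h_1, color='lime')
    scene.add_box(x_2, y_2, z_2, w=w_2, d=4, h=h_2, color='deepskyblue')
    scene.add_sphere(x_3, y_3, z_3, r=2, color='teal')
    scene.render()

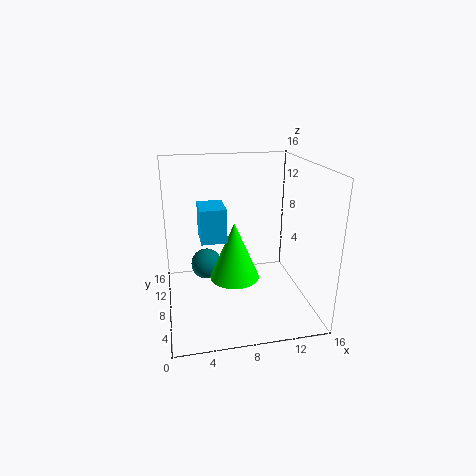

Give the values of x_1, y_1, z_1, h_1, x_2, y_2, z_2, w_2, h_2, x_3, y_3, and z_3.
x_1 = 8; y_1 = 10; z_1 = 2; h_1 = 7; x_2 = 4; y_2 = 9; z_2 = 7; w_2 = 3; h_2 = 4; x_3 = 5; y_3 = 14; z_3 = 2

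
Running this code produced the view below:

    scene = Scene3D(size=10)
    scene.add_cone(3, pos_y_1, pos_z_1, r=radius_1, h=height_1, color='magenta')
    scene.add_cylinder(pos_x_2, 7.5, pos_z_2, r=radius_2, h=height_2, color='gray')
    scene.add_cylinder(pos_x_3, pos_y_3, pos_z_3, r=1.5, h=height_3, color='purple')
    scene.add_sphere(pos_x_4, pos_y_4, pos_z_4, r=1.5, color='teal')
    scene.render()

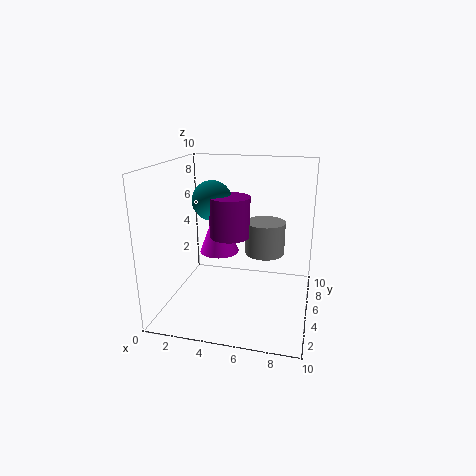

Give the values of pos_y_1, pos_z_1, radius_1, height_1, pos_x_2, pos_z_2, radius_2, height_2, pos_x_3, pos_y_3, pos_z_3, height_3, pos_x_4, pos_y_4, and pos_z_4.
pos_y_1 = 7, pos_z_1 = 3, radius_1 = 1.5, height_1 = 4, pos_x_2 = 6.5, pos_z_2 = 3, radius_2 = 1.5, height_2 = 2.5, pos_x_3 = 4, pos_y_3 = 6.5, pos_z_3 = 4.5, height_3 = 3, pos_x_4 = 2.5, pos_y_4 = 7, pos_z_4 = 7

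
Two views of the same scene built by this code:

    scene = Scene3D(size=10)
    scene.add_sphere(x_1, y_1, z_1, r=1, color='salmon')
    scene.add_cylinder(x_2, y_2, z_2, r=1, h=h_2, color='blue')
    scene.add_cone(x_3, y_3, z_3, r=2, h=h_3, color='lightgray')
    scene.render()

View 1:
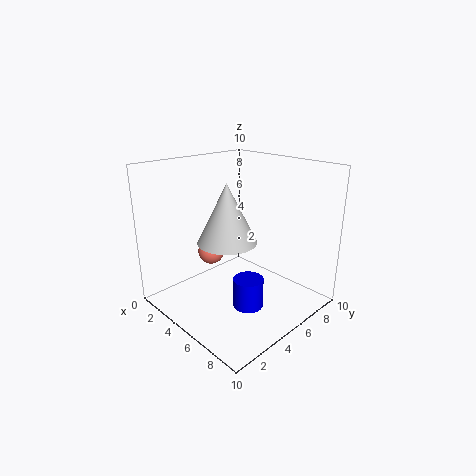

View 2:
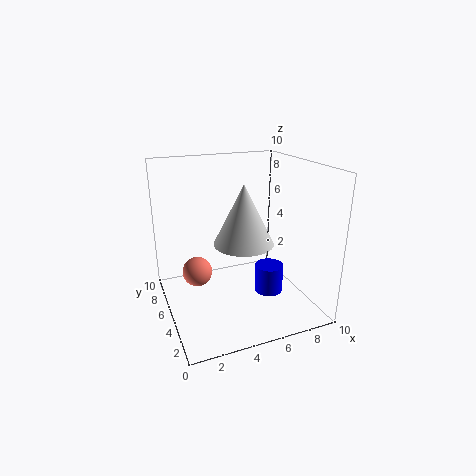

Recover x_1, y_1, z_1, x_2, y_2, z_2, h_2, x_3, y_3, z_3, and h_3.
x_1 = 2
y_1 = 5
z_1 = 3
x_2 = 7
y_2 = 4
z_2 = 1
h_2 = 2
x_3 = 5
y_3 = 4
z_3 = 5
h_3 = 4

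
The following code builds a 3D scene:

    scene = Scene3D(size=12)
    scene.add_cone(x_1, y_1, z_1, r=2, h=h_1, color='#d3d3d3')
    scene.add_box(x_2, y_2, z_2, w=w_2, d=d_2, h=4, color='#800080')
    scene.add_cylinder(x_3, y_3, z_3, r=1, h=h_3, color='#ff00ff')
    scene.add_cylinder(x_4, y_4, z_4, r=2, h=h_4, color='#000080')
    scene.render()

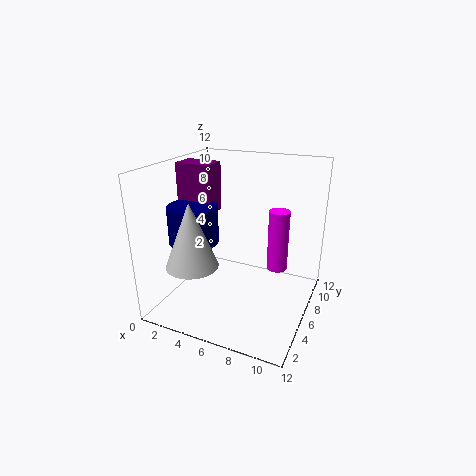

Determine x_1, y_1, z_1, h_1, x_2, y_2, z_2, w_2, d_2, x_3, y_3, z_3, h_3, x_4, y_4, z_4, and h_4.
x_1 = 4; y_1 = 2; z_1 = 5; h_1 = 5; x_2 = 1; y_2 = 5; z_2 = 8; w_2 = 3; d_2 = 2; x_3 = 8; y_3 = 11; z_3 = 1; h_3 = 6; x_4 = 3; y_4 = 4; z_4 = 6; h_4 = 3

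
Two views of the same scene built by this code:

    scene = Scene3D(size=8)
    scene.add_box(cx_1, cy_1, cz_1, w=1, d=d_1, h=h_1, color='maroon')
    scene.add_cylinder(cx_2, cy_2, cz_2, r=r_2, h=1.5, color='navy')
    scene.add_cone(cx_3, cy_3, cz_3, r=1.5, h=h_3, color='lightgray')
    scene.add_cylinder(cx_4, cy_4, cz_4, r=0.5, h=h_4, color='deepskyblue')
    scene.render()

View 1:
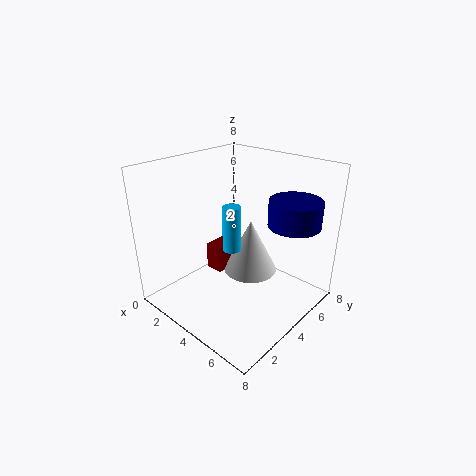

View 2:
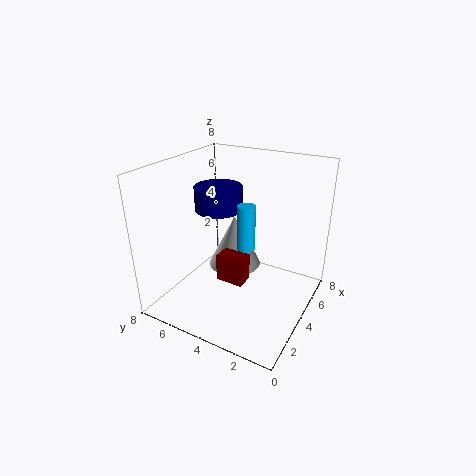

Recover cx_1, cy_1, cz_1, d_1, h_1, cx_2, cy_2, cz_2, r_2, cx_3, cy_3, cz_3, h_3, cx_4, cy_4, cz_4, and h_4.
cx_1 = 2.5; cy_1 = 3; cz_1 = 2; d_1 = 1.5; h_1 = 1.5; cx_2 = 6; cy_2 = 6.5; cz_2 = 4.5; r_2 = 1.5; cx_3 = 4.5; cy_3 = 4.5; cz_3 = 2; h_3 = 3; cx_4 = 4; cy_4 = 3.5; cz_4 = 3.5; h_4 = 2.5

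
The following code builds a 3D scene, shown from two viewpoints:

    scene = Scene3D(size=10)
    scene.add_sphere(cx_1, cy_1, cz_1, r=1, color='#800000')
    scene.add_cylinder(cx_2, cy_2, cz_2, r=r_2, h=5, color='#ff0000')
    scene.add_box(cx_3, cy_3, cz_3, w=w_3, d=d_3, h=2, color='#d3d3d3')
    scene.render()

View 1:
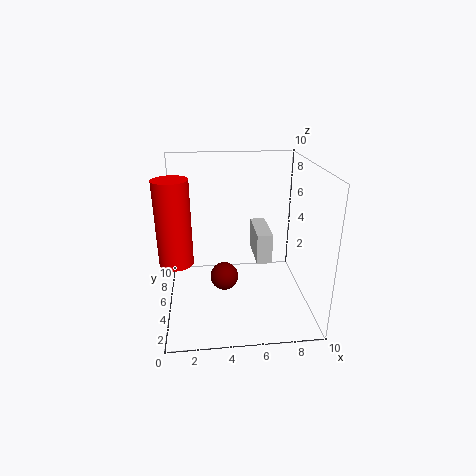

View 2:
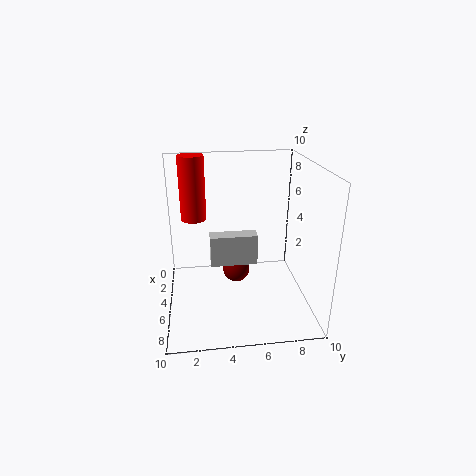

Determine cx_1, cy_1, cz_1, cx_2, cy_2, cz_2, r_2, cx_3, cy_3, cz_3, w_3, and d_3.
cx_1 = 4, cy_1 = 5, cz_1 = 2, cx_2 = 1, cy_2 = 2, cz_2 = 5, r_2 = 1, cx_3 = 6, cy_3 = 3, cz_3 = 4, w_3 = 1, d_3 = 3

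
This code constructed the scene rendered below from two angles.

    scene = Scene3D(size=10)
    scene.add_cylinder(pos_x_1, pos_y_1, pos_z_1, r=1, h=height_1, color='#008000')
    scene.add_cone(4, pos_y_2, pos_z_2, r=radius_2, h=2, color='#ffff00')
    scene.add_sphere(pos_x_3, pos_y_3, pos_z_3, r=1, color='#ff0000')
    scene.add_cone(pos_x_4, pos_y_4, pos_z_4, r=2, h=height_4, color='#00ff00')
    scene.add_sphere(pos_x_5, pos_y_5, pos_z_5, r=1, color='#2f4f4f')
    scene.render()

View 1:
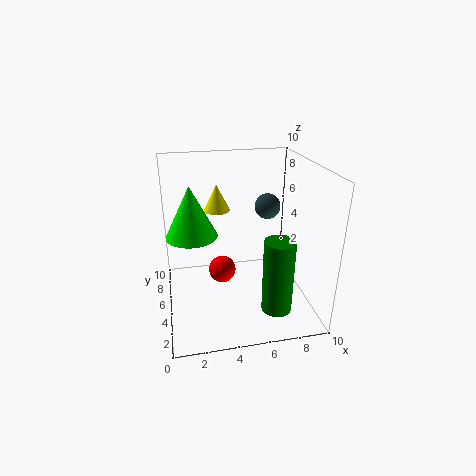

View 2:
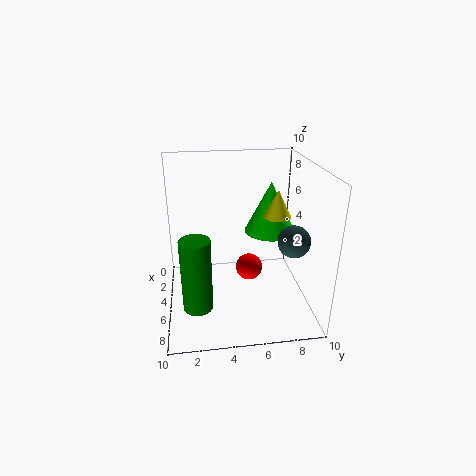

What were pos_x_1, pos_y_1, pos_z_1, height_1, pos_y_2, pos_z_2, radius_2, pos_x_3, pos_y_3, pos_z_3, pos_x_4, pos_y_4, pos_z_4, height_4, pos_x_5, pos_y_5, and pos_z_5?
pos_x_1 = 7, pos_y_1 = 2, pos_z_1 = 1, height_1 = 5, pos_y_2 = 8, pos_z_2 = 6, radius_2 = 1, pos_x_3 = 4, pos_y_3 = 6, pos_z_3 = 2, pos_x_4 = 2, pos_y_4 = 8, pos_z_4 = 4, height_4 = 4, pos_x_5 = 8, pos_y_5 = 8, pos_z_5 = 6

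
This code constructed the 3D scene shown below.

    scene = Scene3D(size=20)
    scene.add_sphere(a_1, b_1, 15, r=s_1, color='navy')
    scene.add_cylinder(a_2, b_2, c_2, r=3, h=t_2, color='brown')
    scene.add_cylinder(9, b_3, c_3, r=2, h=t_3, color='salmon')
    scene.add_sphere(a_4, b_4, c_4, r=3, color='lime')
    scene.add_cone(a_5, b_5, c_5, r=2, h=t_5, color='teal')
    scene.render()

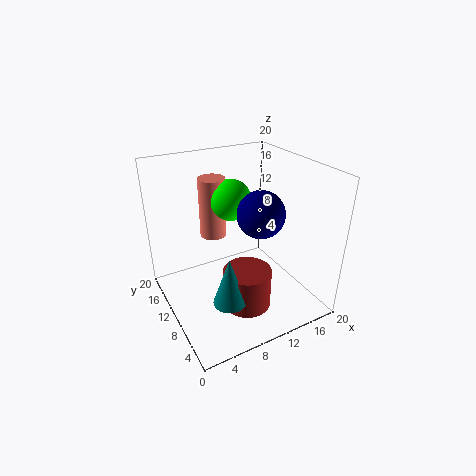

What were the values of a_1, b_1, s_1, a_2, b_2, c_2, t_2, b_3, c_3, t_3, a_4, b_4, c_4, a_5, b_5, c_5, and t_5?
a_1 = 11; b_1 = 6; s_1 = 3; a_2 = 8; b_2 = 4; c_2 = 4; t_2 = 5; b_3 = 16; c_3 = 8; t_3 = 9; a_4 = 11; b_4 = 14; c_4 = 14; a_5 = 5; b_5 = 3; c_5 = 6; t_5 = 6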